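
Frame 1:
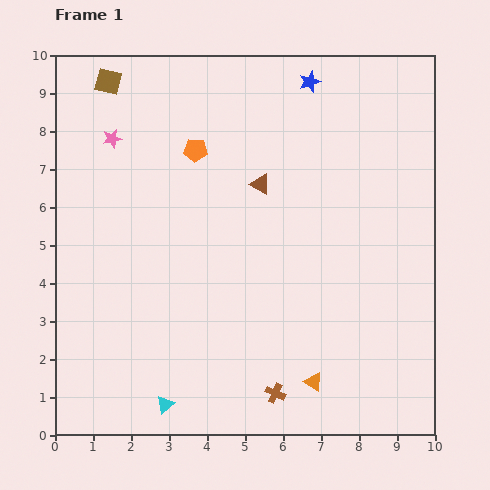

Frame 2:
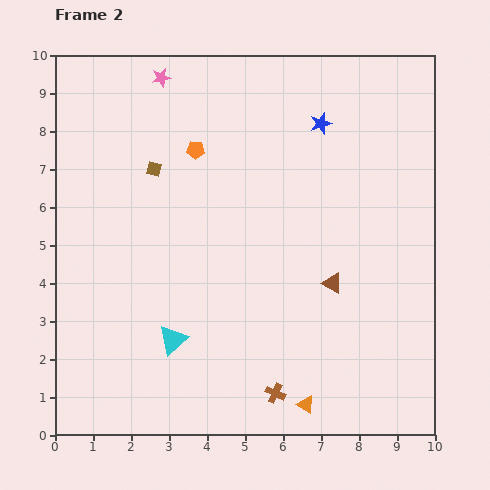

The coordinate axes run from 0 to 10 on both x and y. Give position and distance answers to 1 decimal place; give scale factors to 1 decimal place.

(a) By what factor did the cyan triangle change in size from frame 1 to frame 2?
1.6×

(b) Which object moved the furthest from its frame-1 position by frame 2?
the brown triangle

(moved 3.2; next 2.6)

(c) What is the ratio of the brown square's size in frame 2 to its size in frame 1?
0.6×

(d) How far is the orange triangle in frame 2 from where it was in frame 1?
0.6

The orange triangle moved from (6.8, 1.4) to (6.6, 0.8), a distance of √(0.2² + 0.6²) ≈ 0.6.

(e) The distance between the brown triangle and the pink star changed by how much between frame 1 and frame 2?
+2.9

Distance in frame 1: 4.1. Distance in frame 2: 7.0.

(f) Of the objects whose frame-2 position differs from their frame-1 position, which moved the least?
the orange triangle

(moved 0.6)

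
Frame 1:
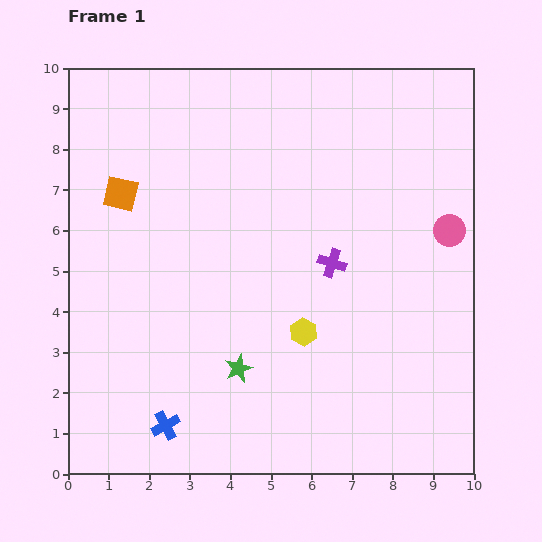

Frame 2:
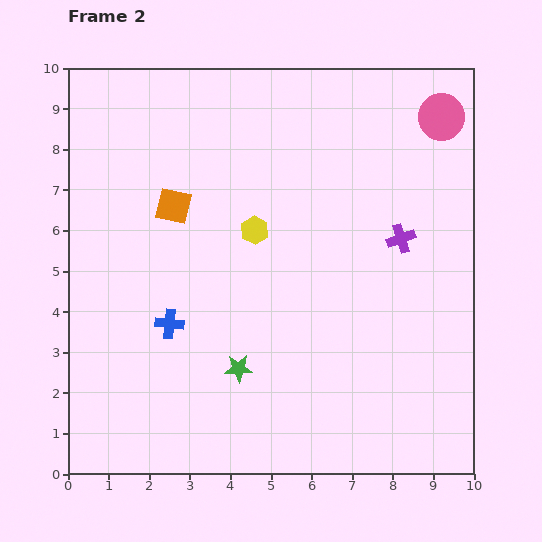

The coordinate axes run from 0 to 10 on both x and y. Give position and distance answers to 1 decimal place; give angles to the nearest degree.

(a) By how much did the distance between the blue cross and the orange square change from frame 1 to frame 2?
-2.9

Distance in frame 1: 5.8. Distance in frame 2: 2.9.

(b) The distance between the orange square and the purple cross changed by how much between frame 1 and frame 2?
+0.2

Distance in frame 1: 5.5. Distance in frame 2: 5.7.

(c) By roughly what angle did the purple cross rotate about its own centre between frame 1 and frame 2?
37° counter-clockwise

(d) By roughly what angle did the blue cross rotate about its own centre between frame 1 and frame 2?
34° clockwise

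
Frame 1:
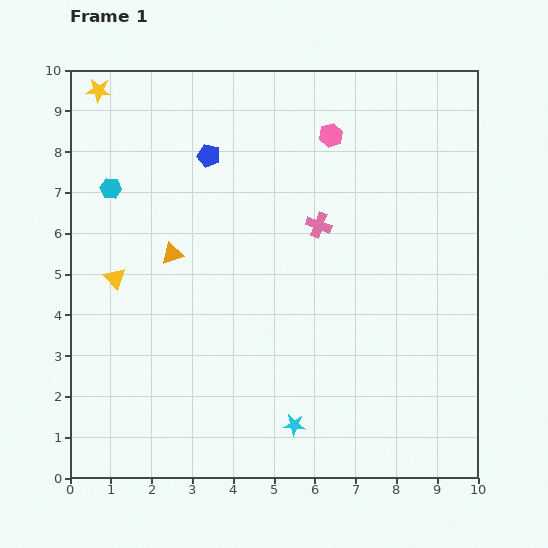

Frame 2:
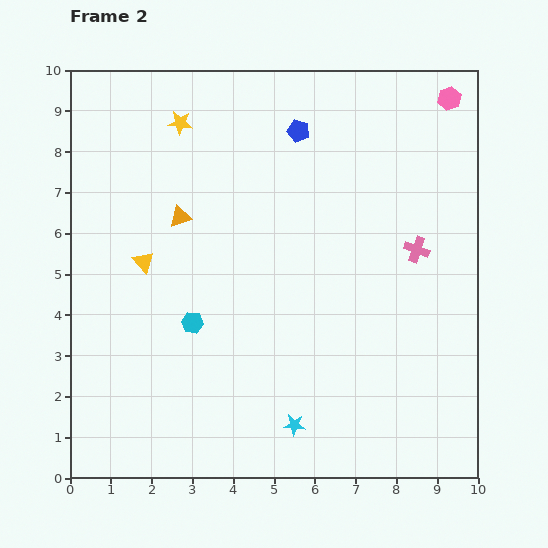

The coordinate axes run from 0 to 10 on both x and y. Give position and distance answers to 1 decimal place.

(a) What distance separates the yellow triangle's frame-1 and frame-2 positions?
0.8

The yellow triangle moved from (1.1, 4.9) to (1.8, 5.3), a distance of √(0.7² + 0.4²) ≈ 0.8.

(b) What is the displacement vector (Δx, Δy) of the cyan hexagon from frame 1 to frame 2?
(2.0, -3.3)

The cyan hexagon was at (1.0, 7.1) in frame 1 and (3.0, 3.8) in frame 2.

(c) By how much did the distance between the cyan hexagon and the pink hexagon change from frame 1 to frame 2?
+2.8

Distance in frame 1: 5.6. Distance in frame 2: 8.4.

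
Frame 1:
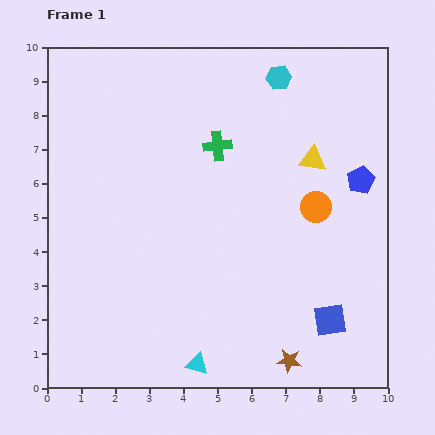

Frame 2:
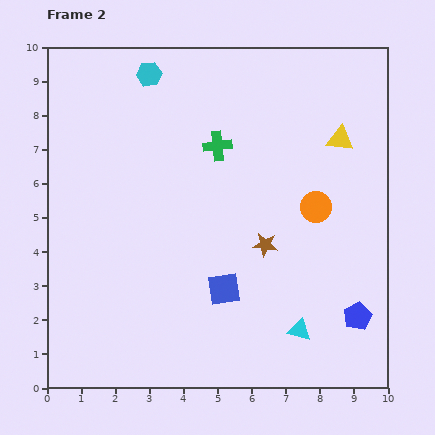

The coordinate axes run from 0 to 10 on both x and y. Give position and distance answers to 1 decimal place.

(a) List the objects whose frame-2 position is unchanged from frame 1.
the orange circle, the green cross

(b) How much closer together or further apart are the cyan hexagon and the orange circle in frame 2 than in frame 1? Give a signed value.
+2.3

Distance in frame 1: 4.0. Distance in frame 2: 6.3.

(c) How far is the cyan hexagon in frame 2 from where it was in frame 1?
3.8

The cyan hexagon moved from (6.8, 9.1) to (3.0, 9.2), a distance of √(3.8² + 0.1²) ≈ 3.8.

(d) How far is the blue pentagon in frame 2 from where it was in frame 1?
4.0

The blue pentagon moved from (9.2, 6.1) to (9.1, 2.1), a distance of √(0.1² + 4.0²) ≈ 4.0.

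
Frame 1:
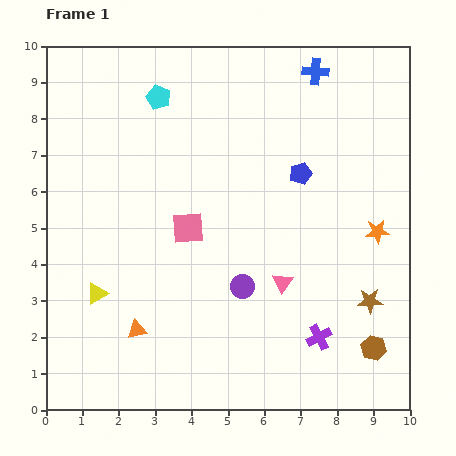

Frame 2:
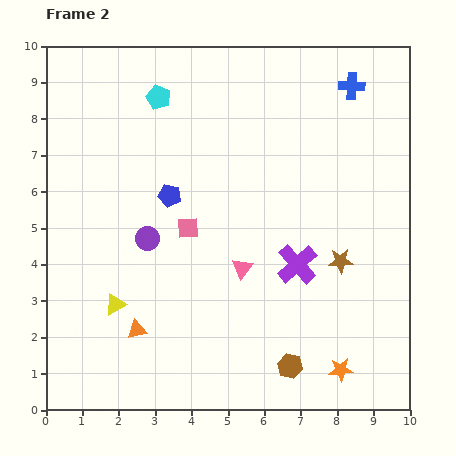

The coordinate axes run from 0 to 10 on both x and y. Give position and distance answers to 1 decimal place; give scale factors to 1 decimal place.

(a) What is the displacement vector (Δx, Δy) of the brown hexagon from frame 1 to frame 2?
(-2.3, -0.5)

The brown hexagon was at (9.0, 1.7) in frame 1 and (6.7, 1.2) in frame 2.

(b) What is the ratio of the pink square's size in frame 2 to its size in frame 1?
0.6×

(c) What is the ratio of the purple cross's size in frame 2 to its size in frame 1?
1.6×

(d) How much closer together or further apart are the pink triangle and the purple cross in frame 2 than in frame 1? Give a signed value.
-0.3

Distance in frame 1: 1.8. Distance in frame 2: 1.5.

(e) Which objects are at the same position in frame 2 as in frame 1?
the cyan pentagon, the orange triangle, the pink square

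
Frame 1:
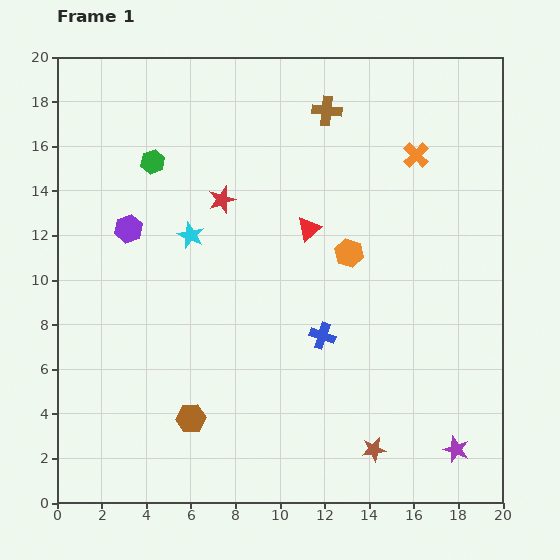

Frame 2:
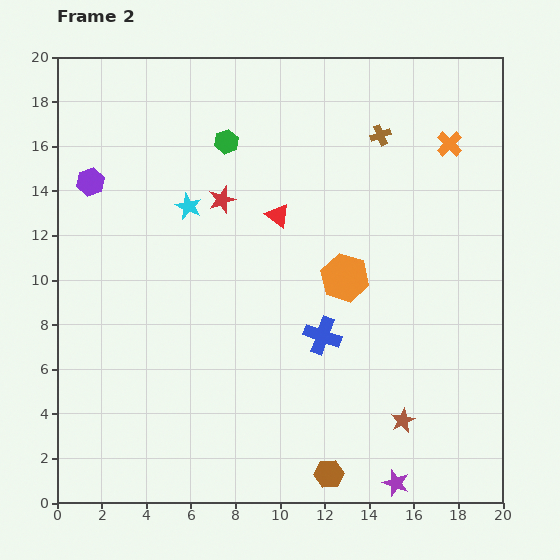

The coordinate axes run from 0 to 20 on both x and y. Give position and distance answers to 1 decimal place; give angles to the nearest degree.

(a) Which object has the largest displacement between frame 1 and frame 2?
the brown hexagon

(moved 6.7; next 3.4)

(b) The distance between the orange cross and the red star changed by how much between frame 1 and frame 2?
+1.6

Distance in frame 1: 8.9. Distance in frame 2: 10.5.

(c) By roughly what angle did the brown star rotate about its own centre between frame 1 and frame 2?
16° counter-clockwise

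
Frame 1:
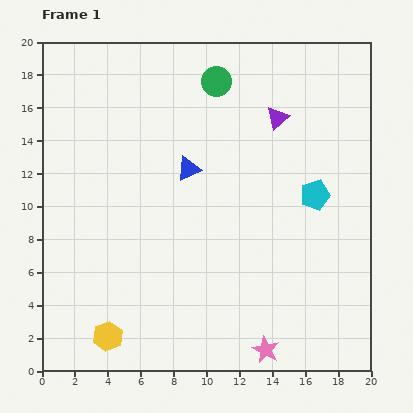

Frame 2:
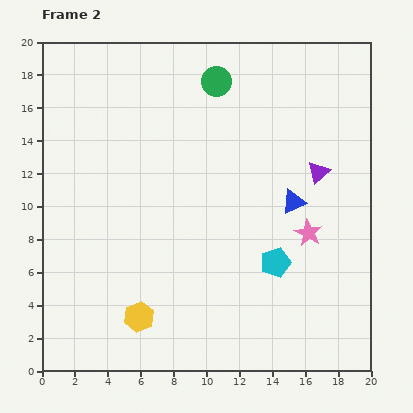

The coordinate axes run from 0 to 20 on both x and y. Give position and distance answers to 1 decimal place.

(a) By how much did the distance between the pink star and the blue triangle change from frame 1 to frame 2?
-9.9

Distance in frame 1: 12.0. Distance in frame 2: 2.1.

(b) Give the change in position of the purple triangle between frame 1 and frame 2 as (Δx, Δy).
(2.5, -3.3)

The purple triangle was at (14.3, 15.4) in frame 1 and (16.8, 12.1) in frame 2.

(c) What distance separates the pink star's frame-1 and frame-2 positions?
7.6

The pink star moved from (13.6, 1.3) to (16.2, 8.4), a distance of √(2.6² + 7.1²) ≈ 7.6.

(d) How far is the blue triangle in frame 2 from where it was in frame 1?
6.7

The blue triangle moved from (8.9, 12.3) to (15.3, 10.3), a distance of √(6.4² + 2.0²) ≈ 6.7.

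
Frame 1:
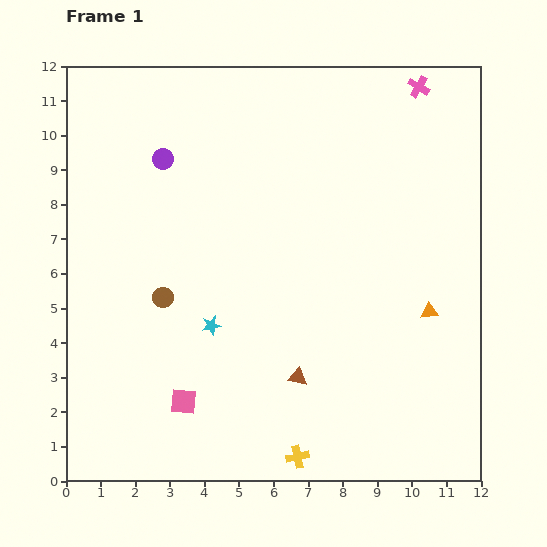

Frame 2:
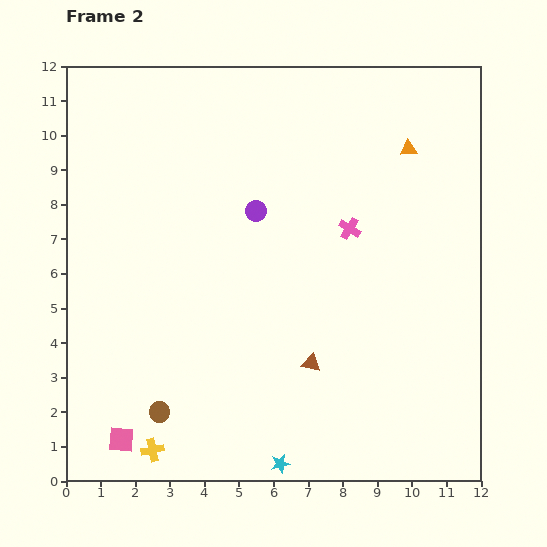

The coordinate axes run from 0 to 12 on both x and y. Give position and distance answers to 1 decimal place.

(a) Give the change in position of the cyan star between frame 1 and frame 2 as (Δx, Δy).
(2.0, -4.0)

The cyan star was at (4.2, 4.5) in frame 1 and (6.2, 0.5) in frame 2.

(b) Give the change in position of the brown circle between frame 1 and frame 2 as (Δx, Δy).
(-0.1, -3.3)

The brown circle was at (2.8, 5.3) in frame 1 and (2.7, 2.0) in frame 2.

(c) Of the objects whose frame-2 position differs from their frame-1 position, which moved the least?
the brown triangle

(moved 0.6)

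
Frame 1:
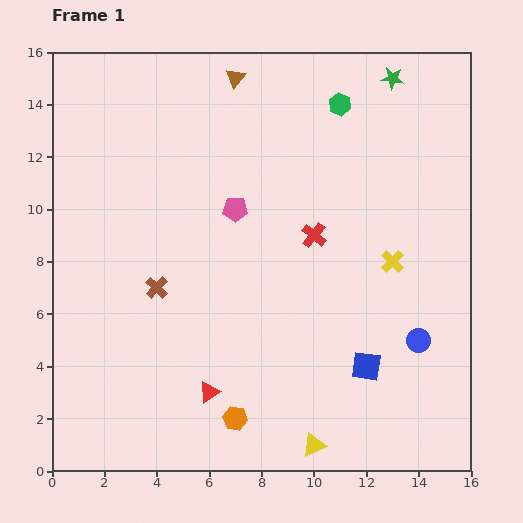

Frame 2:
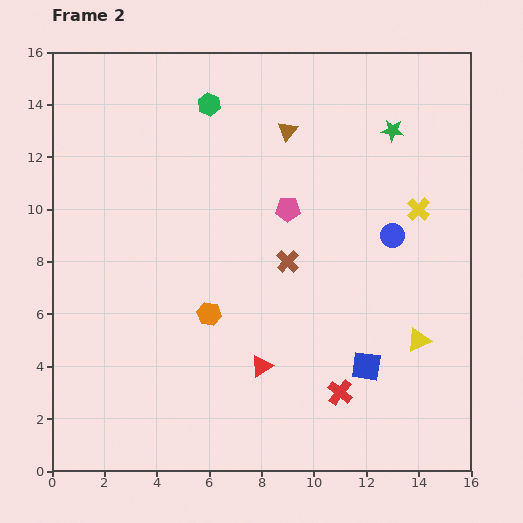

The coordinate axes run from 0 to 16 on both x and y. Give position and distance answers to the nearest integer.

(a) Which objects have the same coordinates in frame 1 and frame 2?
the blue square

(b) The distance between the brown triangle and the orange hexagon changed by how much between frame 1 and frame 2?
-5

Distance in frame 1: 13. Distance in frame 2: 8.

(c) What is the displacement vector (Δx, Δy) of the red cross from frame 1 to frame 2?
(1, -6)

The red cross was at (10, 9) in frame 1 and (11, 3) in frame 2.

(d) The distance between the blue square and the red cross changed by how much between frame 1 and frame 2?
-4

Distance in frame 1: 5. Distance in frame 2: 1.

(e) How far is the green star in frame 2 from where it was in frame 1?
2

The green star moved from (13, 15) to (13, 13), a distance of √(0² + 2²) ≈ 2.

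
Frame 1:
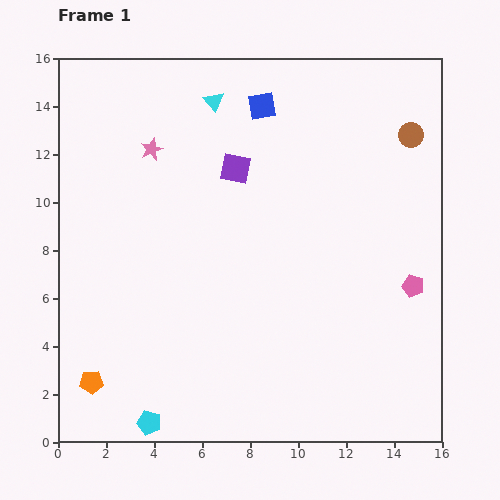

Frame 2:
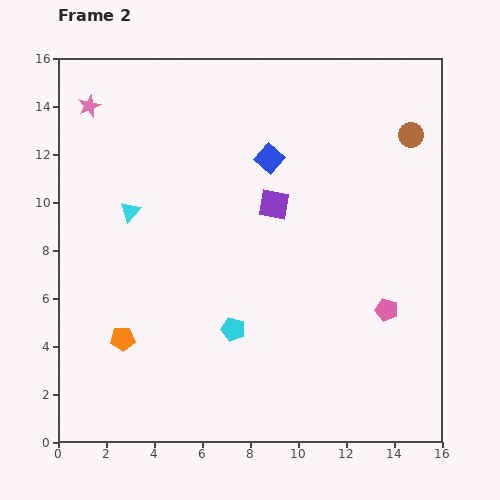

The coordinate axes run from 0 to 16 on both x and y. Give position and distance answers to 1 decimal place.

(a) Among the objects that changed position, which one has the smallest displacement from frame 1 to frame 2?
the pink pentagon

(moved 1.5)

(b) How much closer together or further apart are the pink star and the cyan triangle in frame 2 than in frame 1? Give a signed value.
+1.4

Distance in frame 1: 3.3. Distance in frame 2: 4.7.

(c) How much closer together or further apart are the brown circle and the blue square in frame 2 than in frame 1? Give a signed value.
-0.3

Distance in frame 1: 6.3. Distance in frame 2: 6.0.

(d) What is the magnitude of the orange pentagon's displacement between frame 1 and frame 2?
2.2

The orange pentagon moved from (1.4, 2.5) to (2.7, 4.3), a distance of √(1.3² + 1.8²) ≈ 2.2.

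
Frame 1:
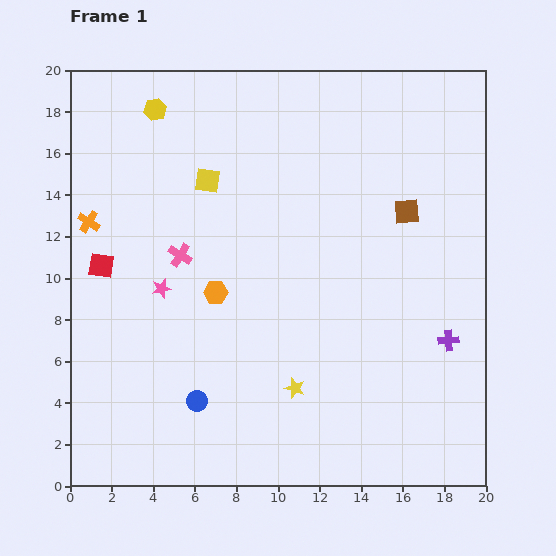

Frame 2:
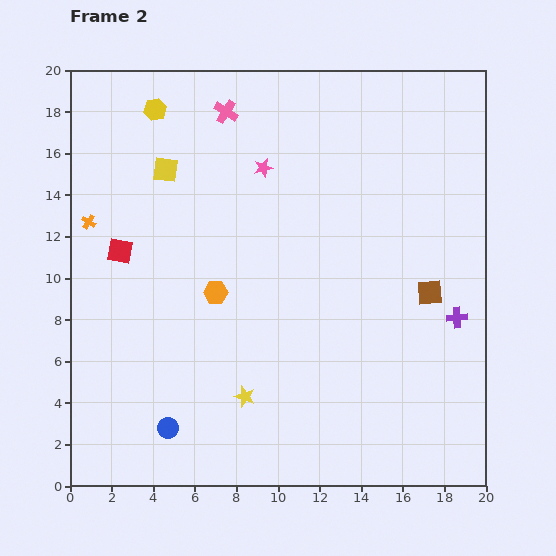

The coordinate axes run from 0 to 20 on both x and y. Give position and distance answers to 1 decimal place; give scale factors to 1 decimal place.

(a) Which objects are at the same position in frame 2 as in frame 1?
the yellow hexagon, the orange hexagon, the orange cross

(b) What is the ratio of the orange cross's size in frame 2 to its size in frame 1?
0.6×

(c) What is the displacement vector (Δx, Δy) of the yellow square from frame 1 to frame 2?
(-2.0, 0.5)

The yellow square was at (6.6, 14.7) in frame 1 and (4.6, 15.2) in frame 2.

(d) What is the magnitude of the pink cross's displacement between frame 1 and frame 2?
7.2

The pink cross moved from (5.3, 11.1) to (7.5, 18.0), a distance of √(2.2² + 6.9²) ≈ 7.2.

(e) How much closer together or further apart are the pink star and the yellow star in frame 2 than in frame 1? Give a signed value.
+3.0

Distance in frame 1: 8.0. Distance in frame 2: 11.0.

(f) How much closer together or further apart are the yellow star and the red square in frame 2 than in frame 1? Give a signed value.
-1.8

Distance in frame 1: 11.0. Distance in frame 2: 9.2.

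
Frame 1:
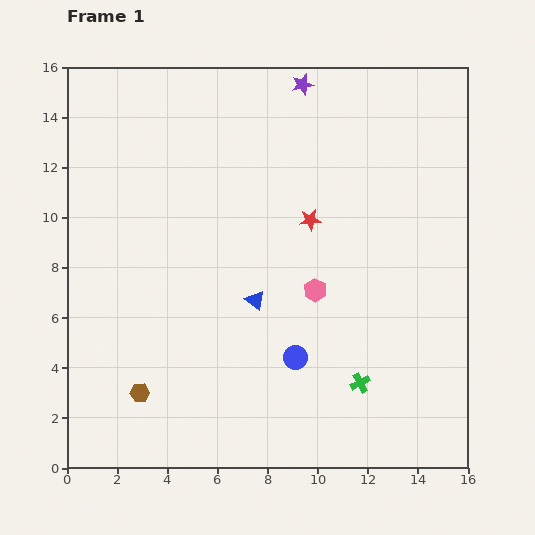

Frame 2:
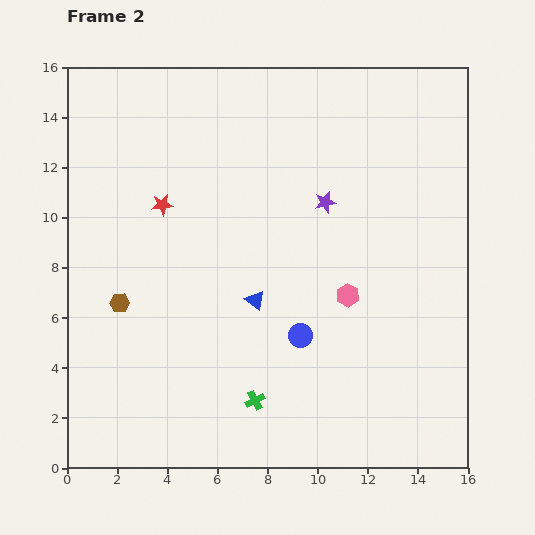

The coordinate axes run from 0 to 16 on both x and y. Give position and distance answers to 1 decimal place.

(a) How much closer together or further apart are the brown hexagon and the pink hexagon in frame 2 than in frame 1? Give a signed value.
+1.0

Distance in frame 1: 8.1. Distance in frame 2: 9.1.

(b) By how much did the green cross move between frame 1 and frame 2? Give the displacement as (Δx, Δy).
(-4.2, -0.7)

The green cross was at (11.7, 3.4) in frame 1 and (7.5, 2.7) in frame 2.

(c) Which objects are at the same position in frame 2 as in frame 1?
the blue triangle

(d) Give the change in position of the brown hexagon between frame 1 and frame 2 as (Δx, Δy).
(-0.8, 3.6)

The brown hexagon was at (2.9, 3.0) in frame 1 and (2.1, 6.6) in frame 2.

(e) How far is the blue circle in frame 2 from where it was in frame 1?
0.9

The blue circle moved from (9.1, 4.4) to (9.3, 5.3), a distance of √(0.2² + 0.9²) ≈ 0.9.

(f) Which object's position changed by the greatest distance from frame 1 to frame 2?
the red star

(moved 5.9; next 4.8)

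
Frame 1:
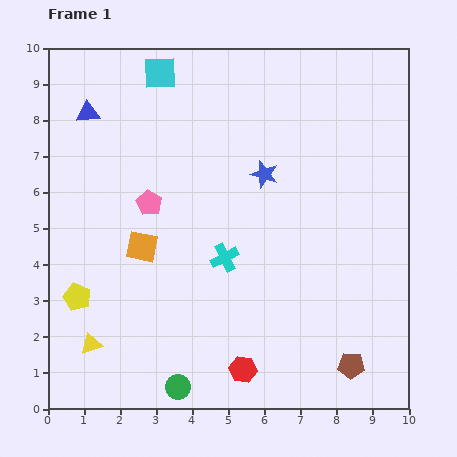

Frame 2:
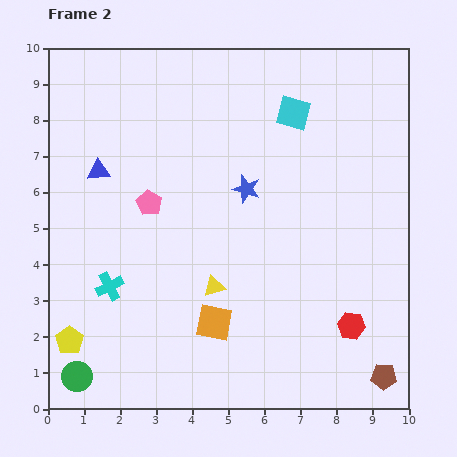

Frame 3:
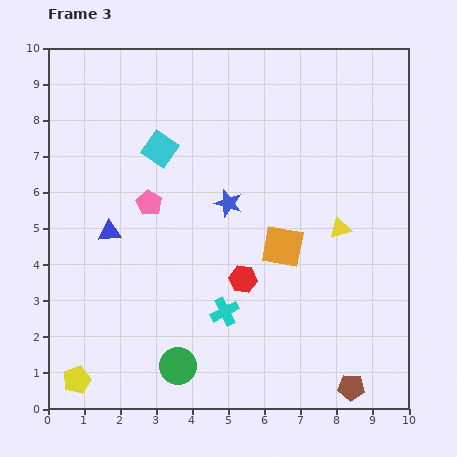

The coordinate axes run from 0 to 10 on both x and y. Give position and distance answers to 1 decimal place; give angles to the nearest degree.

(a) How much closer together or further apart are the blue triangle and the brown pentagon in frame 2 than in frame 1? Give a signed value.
-0.4

Distance in frame 1: 10.1. Distance in frame 2: 9.7.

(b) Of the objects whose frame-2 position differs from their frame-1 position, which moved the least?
the blue star

(moved 0.6)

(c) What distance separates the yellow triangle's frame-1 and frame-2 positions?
3.8

The yellow triangle moved from (1.2, 1.8) to (4.6, 3.4), a distance of √(3.4² + 1.6²) ≈ 3.8.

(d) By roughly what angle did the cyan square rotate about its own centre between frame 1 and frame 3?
37° clockwise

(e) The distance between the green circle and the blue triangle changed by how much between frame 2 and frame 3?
-1.5

Distance in frame 2: 5.7. Distance in frame 3: 4.2.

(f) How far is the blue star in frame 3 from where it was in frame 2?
0.6

The blue star moved from (5.5, 6.1) to (5.0, 5.7), a distance of √(0.5² + 0.4²) ≈ 0.6.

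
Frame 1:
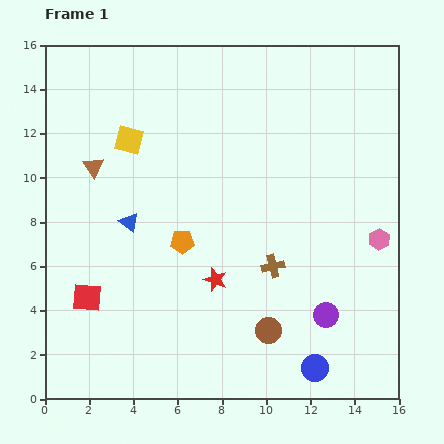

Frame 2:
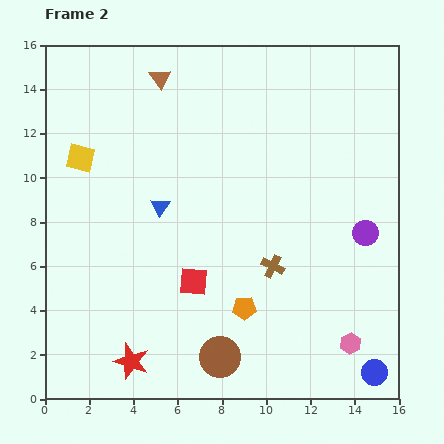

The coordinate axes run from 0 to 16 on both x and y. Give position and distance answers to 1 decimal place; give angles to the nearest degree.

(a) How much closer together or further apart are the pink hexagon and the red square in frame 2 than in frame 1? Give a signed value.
-5.9

Distance in frame 1: 13.5. Distance in frame 2: 7.6.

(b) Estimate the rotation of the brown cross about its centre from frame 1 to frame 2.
39° clockwise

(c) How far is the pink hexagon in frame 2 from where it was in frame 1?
4.9

The pink hexagon moved from (15.1, 7.2) to (13.8, 2.5), a distance of √(1.3² + 4.7²) ≈ 4.9.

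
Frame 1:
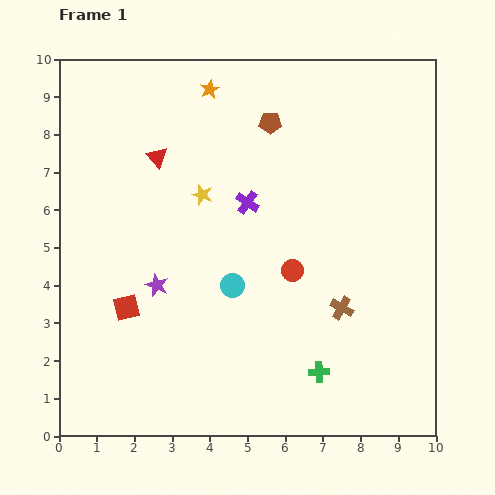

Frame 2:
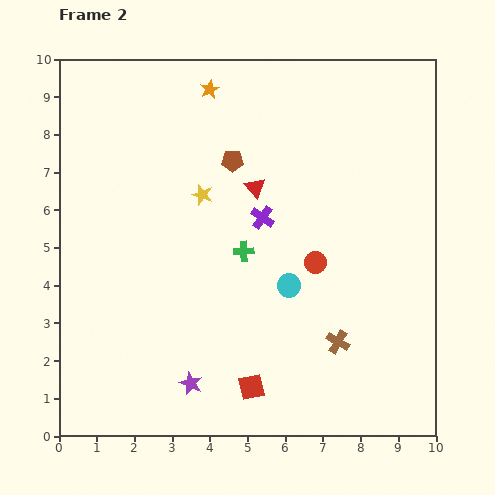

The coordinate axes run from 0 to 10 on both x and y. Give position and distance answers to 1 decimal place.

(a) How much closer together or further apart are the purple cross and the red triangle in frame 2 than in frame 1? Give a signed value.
-1.9

Distance in frame 1: 2.7. Distance in frame 2: 0.8.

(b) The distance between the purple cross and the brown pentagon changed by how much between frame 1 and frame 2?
-0.5

Distance in frame 1: 2.2. Distance in frame 2: 1.7.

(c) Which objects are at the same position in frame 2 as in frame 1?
the yellow star, the orange star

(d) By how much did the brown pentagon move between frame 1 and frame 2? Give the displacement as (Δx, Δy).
(-1.0, -1.0)

The brown pentagon was at (5.6, 8.3) in frame 1 and (4.6, 7.3) in frame 2.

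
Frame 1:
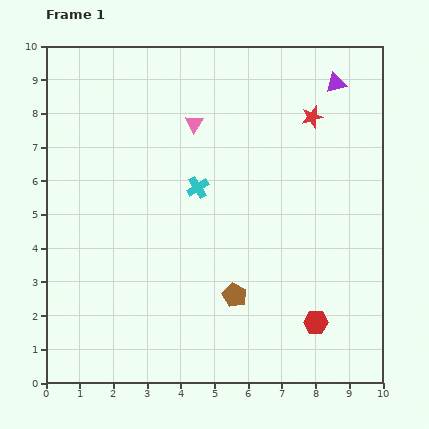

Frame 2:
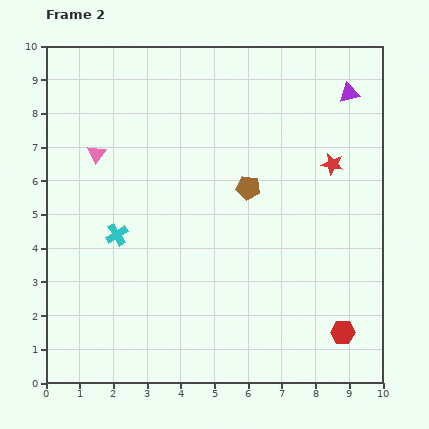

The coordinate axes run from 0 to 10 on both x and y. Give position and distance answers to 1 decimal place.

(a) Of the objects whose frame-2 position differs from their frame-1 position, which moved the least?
the purple triangle

(moved 0.5)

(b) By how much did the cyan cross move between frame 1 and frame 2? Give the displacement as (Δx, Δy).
(-2.4, -1.4)

The cyan cross was at (4.5, 5.8) in frame 1 and (2.1, 4.4) in frame 2.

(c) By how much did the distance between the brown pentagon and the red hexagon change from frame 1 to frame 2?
+2.6

Distance in frame 1: 2.5. Distance in frame 2: 5.1.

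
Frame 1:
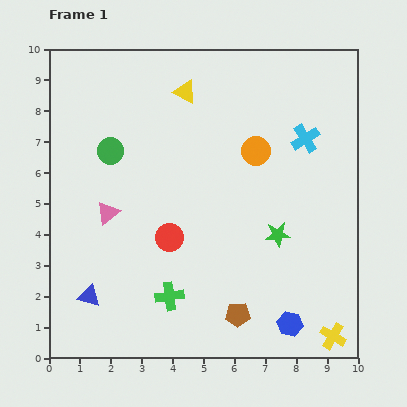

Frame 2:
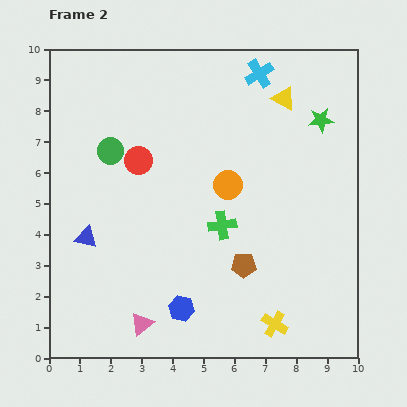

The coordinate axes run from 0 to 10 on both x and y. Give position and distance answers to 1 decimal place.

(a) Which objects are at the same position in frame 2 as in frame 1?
the green circle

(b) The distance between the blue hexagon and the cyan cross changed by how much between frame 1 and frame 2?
+2.0

Distance in frame 1: 6.0. Distance in frame 2: 8.0.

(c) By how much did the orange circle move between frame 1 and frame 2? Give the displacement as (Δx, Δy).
(-0.9, -1.1)

The orange circle was at (6.7, 6.7) in frame 1 and (5.8, 5.6) in frame 2.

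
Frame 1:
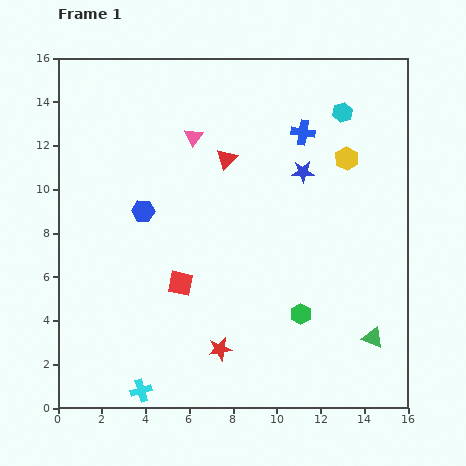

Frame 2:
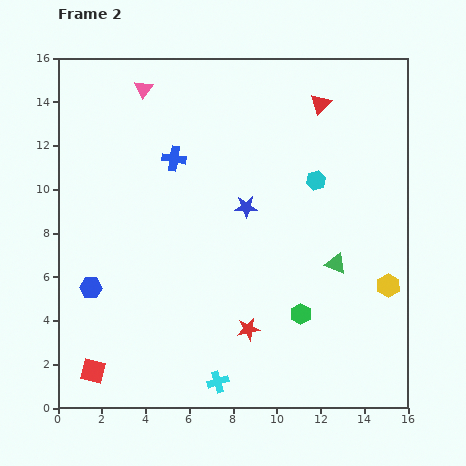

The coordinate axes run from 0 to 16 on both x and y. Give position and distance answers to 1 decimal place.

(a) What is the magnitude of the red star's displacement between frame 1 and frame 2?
1.6

The red star moved from (7.4, 2.7) to (8.7, 3.6), a distance of √(1.3² + 0.9²) ≈ 1.6.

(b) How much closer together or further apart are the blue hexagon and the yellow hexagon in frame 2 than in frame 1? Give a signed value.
+4.0

Distance in frame 1: 9.6. Distance in frame 2: 13.6.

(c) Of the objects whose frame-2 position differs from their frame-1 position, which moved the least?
the red star

(moved 1.6)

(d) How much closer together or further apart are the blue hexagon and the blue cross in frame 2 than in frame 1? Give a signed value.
-1.1

Distance in frame 1: 8.1. Distance in frame 2: 7.0.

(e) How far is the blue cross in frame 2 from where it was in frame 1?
6.0

The blue cross moved from (11.2, 12.6) to (5.3, 11.4), a distance of √(5.9² + 1.2²) ≈ 6.0.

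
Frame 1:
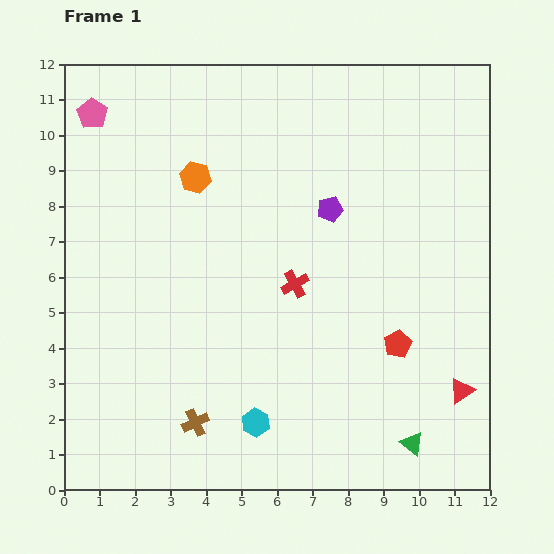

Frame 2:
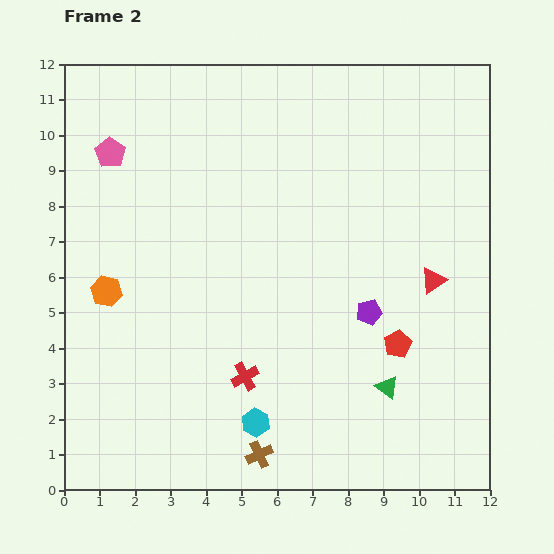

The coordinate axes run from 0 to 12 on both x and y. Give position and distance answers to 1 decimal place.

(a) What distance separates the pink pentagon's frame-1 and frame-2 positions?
1.2

The pink pentagon moved from (0.8, 10.6) to (1.3, 9.5), a distance of √(0.5² + 1.1²) ≈ 1.2.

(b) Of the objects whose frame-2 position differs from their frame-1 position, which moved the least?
the pink pentagon

(moved 1.2)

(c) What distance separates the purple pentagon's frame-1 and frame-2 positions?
3.1

The purple pentagon moved from (7.5, 7.9) to (8.6, 5.0), a distance of √(1.1² + 2.9²) ≈ 3.1.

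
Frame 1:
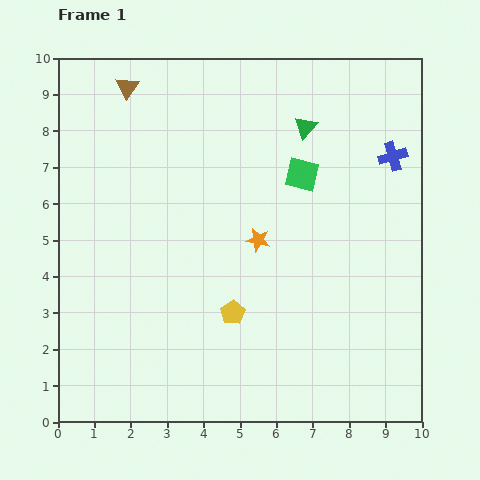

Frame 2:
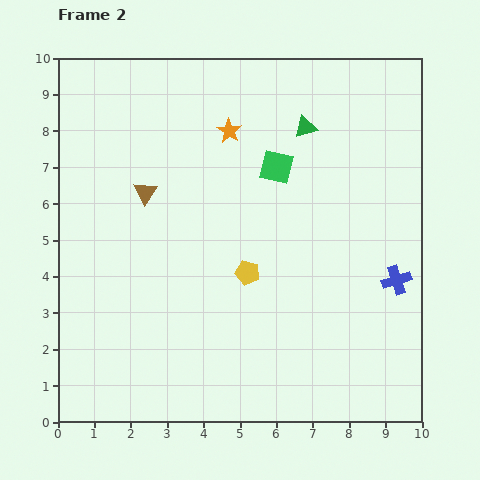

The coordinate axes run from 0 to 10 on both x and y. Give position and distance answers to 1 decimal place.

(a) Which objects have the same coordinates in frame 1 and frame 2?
the green triangle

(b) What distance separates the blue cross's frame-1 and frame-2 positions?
3.4

The blue cross moved from (9.2, 7.3) to (9.3, 3.9), a distance of √(0.1² + 3.4²) ≈ 3.4.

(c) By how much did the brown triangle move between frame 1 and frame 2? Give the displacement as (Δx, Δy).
(0.5, -2.9)

The brown triangle was at (1.9, 9.2) in frame 1 and (2.4, 6.3) in frame 2.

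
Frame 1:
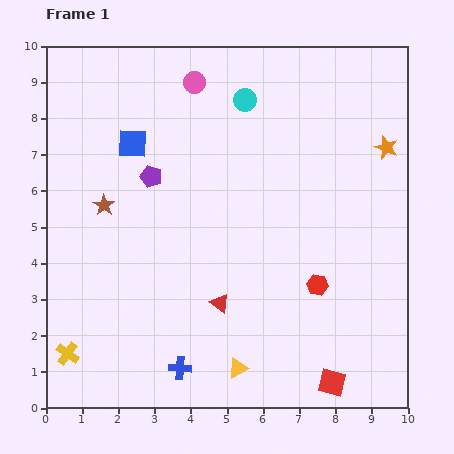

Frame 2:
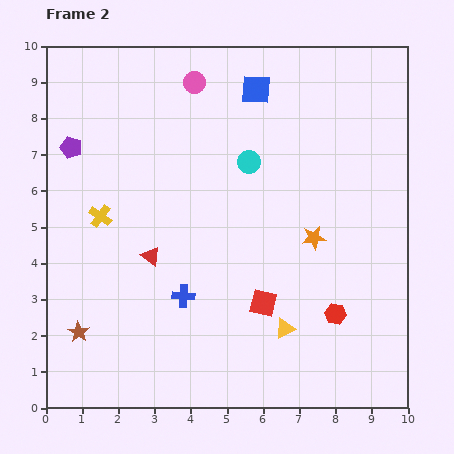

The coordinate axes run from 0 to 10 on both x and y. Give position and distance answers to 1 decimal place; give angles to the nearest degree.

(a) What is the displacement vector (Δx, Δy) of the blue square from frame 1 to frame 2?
(3.4, 1.5)

The blue square was at (2.4, 7.3) in frame 1 and (5.8, 8.8) in frame 2.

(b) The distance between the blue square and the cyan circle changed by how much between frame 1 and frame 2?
-1.3

Distance in frame 1: 3.3. Distance in frame 2: 2.0.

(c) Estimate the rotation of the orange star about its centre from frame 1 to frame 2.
29° counter-clockwise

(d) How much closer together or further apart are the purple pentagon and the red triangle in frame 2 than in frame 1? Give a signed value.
-0.3

Distance in frame 1: 4.0. Distance in frame 2: 3.7.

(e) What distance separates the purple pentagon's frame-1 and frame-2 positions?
2.3

The purple pentagon moved from (2.9, 6.4) to (0.7, 7.2), a distance of √(2.2² + 0.8²) ≈ 2.3.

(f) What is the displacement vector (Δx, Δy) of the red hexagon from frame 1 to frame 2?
(0.5, -0.8)

The red hexagon was at (7.5, 3.4) in frame 1 and (8.0, 2.6) in frame 2.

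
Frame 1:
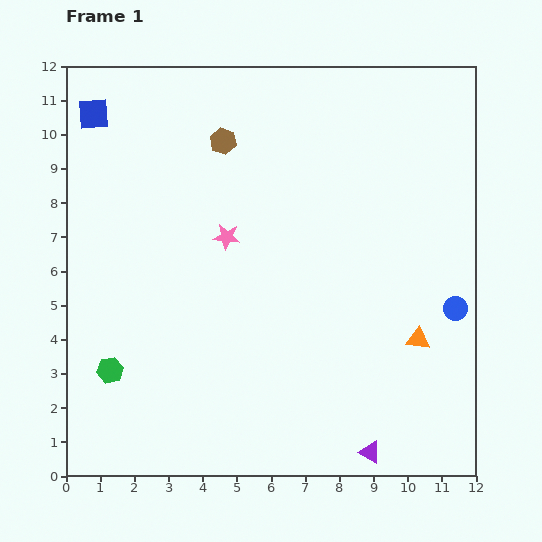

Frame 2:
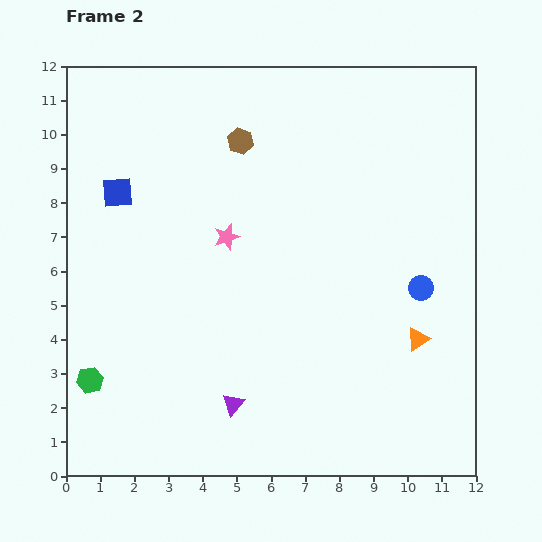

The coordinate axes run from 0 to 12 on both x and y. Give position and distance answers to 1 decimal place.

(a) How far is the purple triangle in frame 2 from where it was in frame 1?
4.2

The purple triangle moved from (8.9, 0.7) to (4.9, 2.1), a distance of √(4.0² + 1.4²) ≈ 4.2.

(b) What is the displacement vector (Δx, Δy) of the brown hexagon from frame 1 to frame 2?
(0.5, 0.0)

The brown hexagon was at (4.6, 9.8) in frame 1 and (5.1, 9.8) in frame 2.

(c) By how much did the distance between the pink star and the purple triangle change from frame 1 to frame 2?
-2.7

Distance in frame 1: 7.6. Distance in frame 2: 4.9.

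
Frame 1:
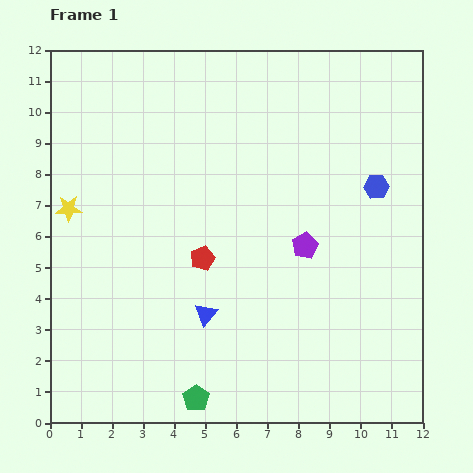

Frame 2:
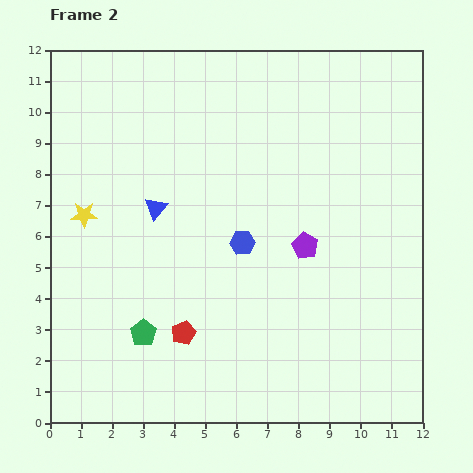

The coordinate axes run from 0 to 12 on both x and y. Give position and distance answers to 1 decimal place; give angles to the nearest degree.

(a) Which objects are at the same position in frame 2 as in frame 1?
the purple pentagon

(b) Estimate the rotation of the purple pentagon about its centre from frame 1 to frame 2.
15° counter-clockwise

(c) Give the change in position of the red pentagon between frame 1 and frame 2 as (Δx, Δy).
(-0.6, -2.4)

The red pentagon was at (4.9, 5.3) in frame 1 and (4.3, 2.9) in frame 2.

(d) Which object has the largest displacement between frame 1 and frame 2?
the blue hexagon

(moved 4.7; next 3.8)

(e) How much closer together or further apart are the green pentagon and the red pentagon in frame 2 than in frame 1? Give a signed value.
-3.2

Distance in frame 1: 4.5. Distance in frame 2: 1.3.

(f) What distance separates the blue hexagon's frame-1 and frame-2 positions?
4.7

The blue hexagon moved from (10.5, 7.6) to (6.2, 5.8), a distance of √(4.3² + 1.8²) ≈ 4.7.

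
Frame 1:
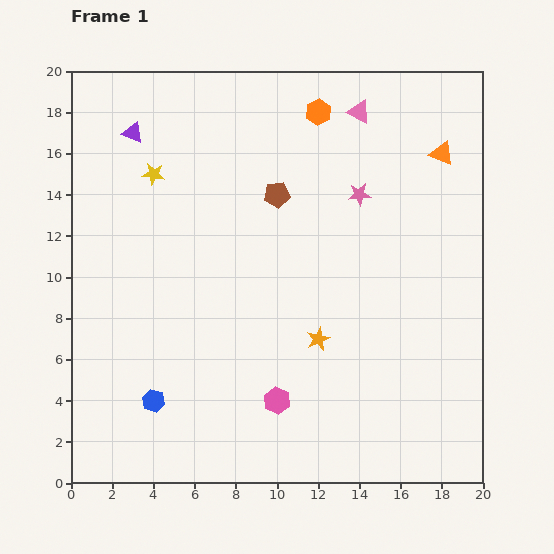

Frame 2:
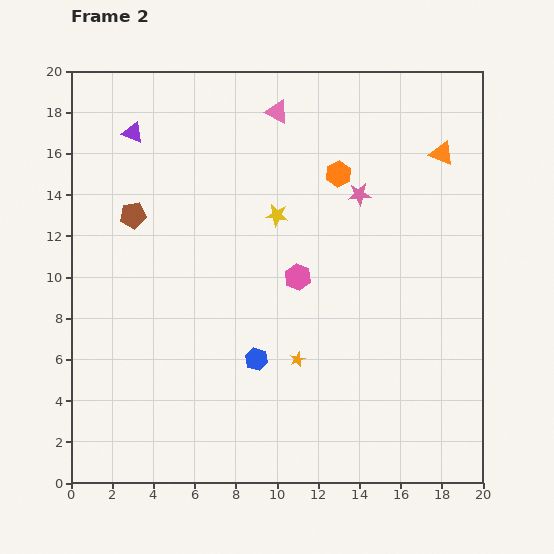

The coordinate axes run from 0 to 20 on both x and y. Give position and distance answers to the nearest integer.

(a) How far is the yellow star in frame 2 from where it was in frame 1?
6

The yellow star moved from (4, 15) to (10, 13), a distance of √(6² + 2²) ≈ 6.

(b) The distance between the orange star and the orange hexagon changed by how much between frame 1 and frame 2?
-2

Distance in frame 1: 11. Distance in frame 2: 9.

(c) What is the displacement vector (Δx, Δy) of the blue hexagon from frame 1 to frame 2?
(5, 2)

The blue hexagon was at (4, 4) in frame 1 and (9, 6) in frame 2.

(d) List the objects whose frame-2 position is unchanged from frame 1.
the purple triangle, the pink star, the orange triangle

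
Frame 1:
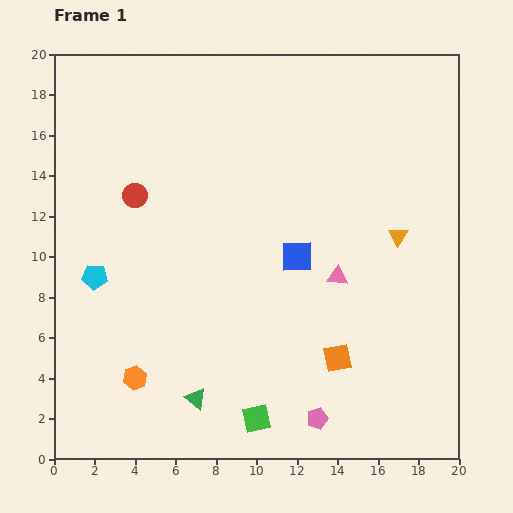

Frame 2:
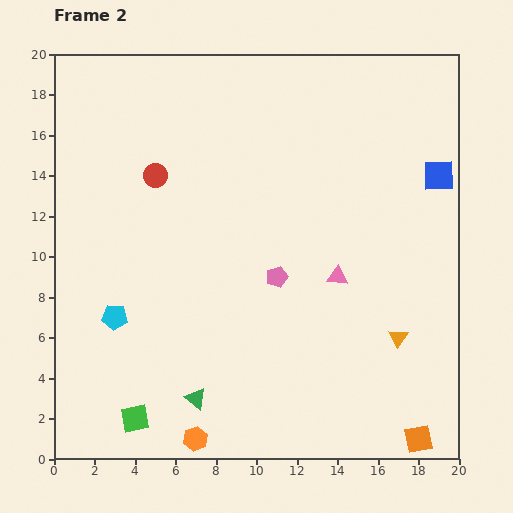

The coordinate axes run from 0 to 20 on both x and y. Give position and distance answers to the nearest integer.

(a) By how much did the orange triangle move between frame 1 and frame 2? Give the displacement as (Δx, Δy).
(0, -5)

The orange triangle was at (17, 11) in frame 1 and (17, 6) in frame 2.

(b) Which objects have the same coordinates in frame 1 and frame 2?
the pink triangle, the green triangle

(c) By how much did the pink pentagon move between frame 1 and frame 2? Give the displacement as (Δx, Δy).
(-2, 7)

The pink pentagon was at (13, 2) in frame 1 and (11, 9) in frame 2.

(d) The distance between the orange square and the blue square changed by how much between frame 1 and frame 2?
+8

Distance in frame 1: 5. Distance in frame 2: 13.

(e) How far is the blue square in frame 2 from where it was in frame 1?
8

The blue square moved from (12, 10) to (19, 14), a distance of √(7² + 4²) ≈ 8.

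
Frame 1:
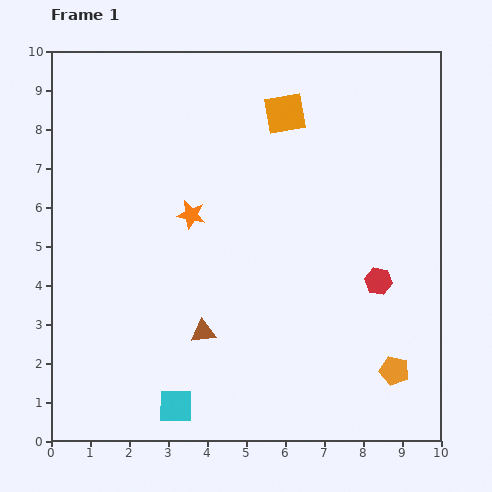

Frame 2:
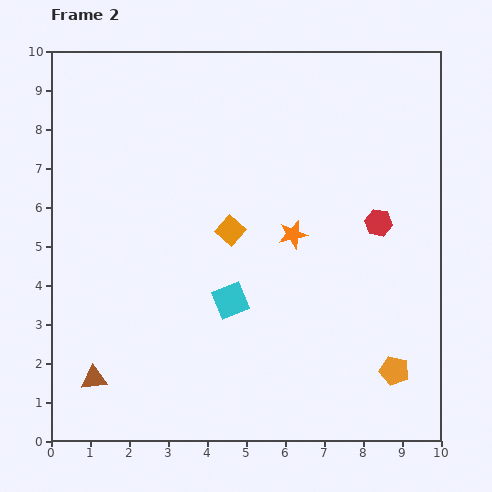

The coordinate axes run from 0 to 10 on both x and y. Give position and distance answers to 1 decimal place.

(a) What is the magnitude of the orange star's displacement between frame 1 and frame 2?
2.6

The orange star moved from (3.6, 5.8) to (6.2, 5.3), a distance of √(2.6² + 0.5²) ≈ 2.6.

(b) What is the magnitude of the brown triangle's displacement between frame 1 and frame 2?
3.0

The brown triangle moved from (3.9, 2.8) to (1.1, 1.6), a distance of √(2.8² + 1.2²) ≈ 3.0.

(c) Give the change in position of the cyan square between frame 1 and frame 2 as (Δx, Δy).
(1.4, 2.7)

The cyan square was at (3.2, 0.9) in frame 1 and (4.6, 3.6) in frame 2.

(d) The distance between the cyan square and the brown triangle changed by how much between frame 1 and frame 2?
+2.0

Distance in frame 1: 2.0. Distance in frame 2: 4.0.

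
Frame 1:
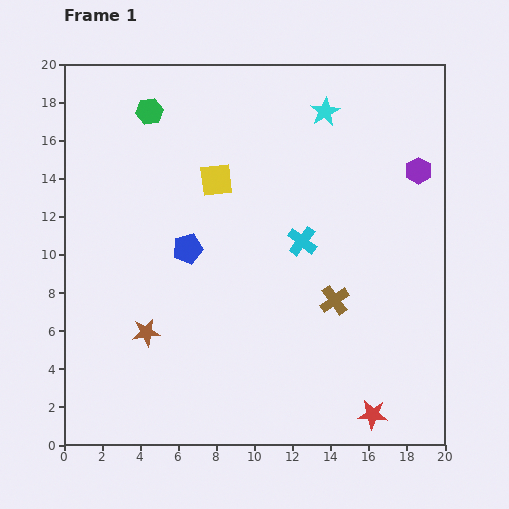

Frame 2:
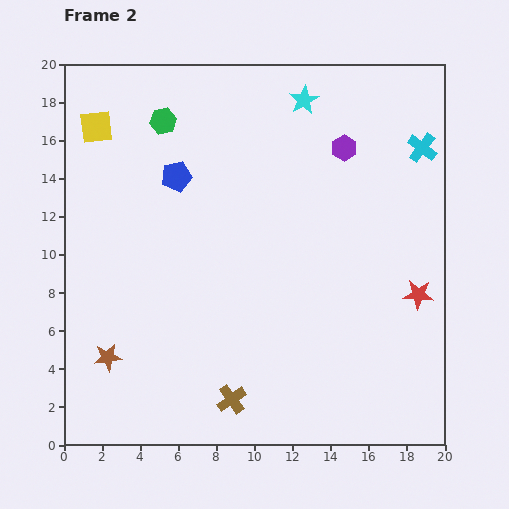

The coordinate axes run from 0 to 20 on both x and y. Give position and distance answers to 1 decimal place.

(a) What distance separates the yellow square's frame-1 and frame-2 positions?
6.9

The yellow square moved from (8.0, 13.9) to (1.7, 16.7), a distance of √(6.3² + 2.8²) ≈ 6.9.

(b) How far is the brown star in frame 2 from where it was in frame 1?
2.4

The brown star moved from (4.3, 5.9) to (2.3, 4.6), a distance of √(2.0² + 1.3²) ≈ 2.4.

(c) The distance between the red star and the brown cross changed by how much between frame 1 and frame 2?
+4.9

Distance in frame 1: 6.3. Distance in frame 2: 11.2.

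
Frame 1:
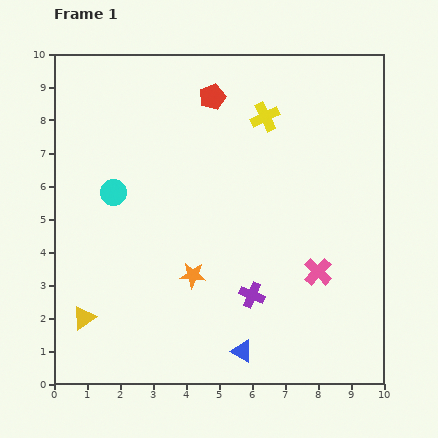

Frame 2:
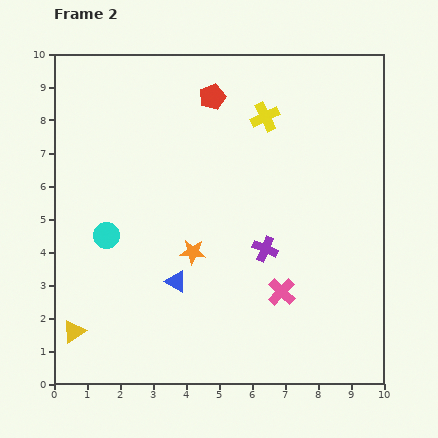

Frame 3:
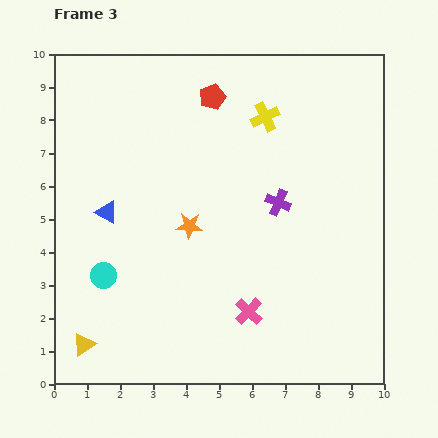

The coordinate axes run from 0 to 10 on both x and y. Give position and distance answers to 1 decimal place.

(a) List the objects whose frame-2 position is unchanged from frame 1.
the yellow cross, the red pentagon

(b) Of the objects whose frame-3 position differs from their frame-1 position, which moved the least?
the yellow triangle

(moved 0.8)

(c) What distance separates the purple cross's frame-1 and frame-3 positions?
2.9

The purple cross moved from (6.0, 2.7) to (6.8, 5.5), a distance of √(0.8² + 2.8²) ≈ 2.9.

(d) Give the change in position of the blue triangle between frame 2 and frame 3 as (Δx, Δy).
(-2.1, 2.1)

The blue triangle was at (3.7, 3.1) in frame 2 and (1.6, 5.2) in frame 3.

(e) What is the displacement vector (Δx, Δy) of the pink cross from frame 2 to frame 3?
(-1.0, -0.6)

The pink cross was at (6.9, 2.8) in frame 2 and (5.9, 2.2) in frame 3.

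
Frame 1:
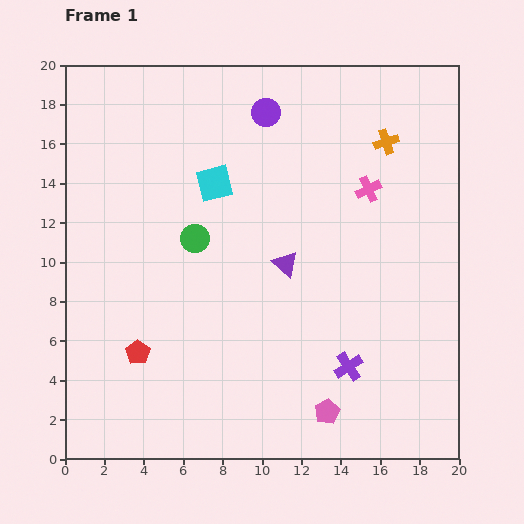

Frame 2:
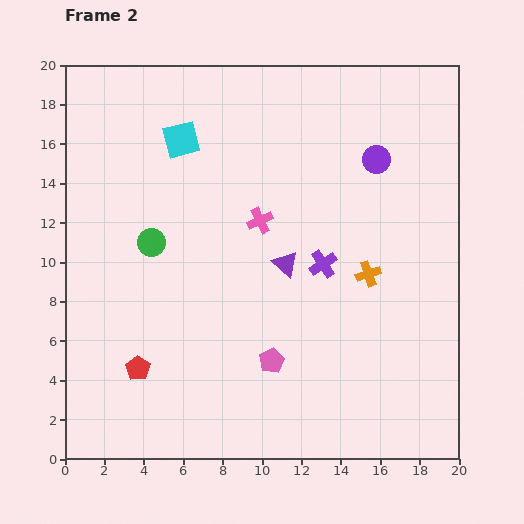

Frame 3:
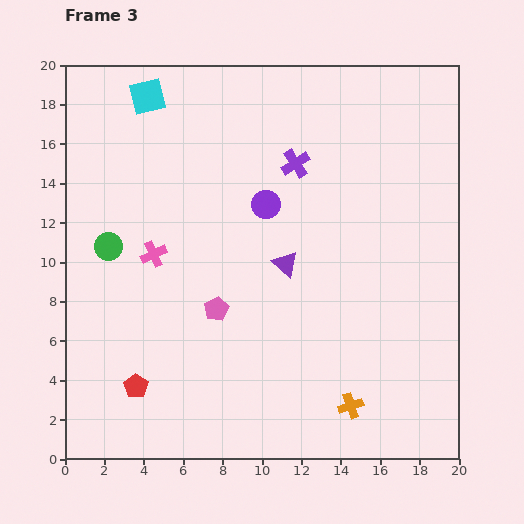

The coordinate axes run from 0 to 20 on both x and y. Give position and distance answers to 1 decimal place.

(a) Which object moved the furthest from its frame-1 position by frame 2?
the orange cross

(moved 6.8; next 6.1)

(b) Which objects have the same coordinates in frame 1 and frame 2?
the purple triangle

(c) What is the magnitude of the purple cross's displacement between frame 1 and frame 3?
10.6

The purple cross moved from (14.4, 4.7) to (11.7, 15.0), a distance of √(2.7² + 10.3²) ≈ 10.6.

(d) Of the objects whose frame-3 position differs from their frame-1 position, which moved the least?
the red pentagon

(moved 1.7)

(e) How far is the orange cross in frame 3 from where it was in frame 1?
13.5

The orange cross moved from (16.3, 16.1) to (14.5, 2.7), a distance of √(1.8² + 13.4²) ≈ 13.5.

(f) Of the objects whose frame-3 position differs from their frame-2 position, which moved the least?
the red pentagon

(moved 0.9)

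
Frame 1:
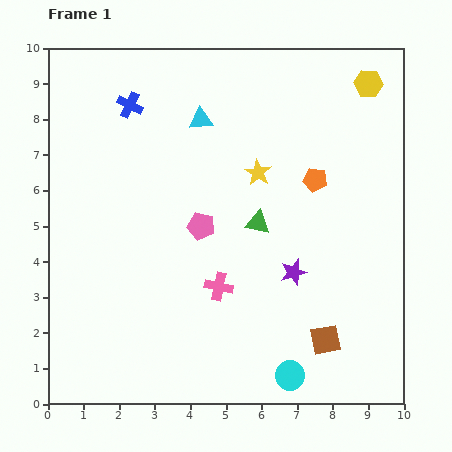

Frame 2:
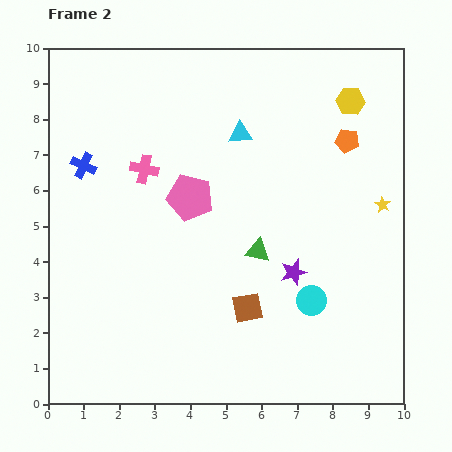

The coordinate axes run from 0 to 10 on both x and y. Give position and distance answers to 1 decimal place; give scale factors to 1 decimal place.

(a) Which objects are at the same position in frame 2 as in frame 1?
the purple star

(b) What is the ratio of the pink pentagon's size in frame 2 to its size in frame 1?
1.7×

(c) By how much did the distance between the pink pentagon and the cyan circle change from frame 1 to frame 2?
-0.4

Distance in frame 1: 4.9. Distance in frame 2: 4.5.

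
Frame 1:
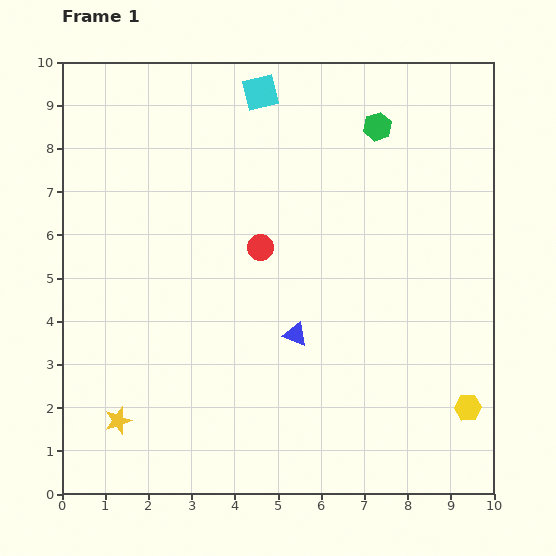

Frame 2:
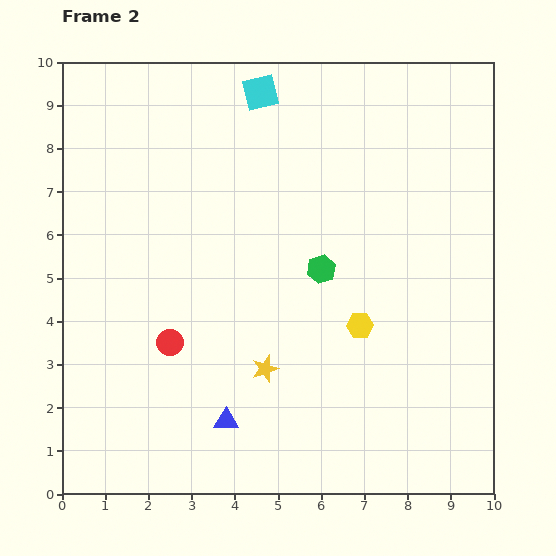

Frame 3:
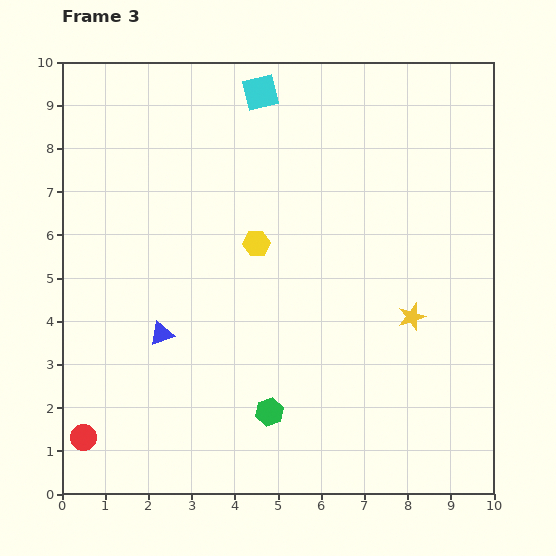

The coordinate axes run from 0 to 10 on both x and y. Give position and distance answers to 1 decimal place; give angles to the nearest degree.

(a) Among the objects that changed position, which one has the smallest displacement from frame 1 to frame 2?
the blue triangle

(moved 2.6)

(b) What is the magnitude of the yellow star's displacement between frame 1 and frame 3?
7.2

The yellow star moved from (1.3, 1.7) to (8.1, 4.1), a distance of √(6.8² + 2.4²) ≈ 7.2.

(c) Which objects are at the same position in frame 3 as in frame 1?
the cyan square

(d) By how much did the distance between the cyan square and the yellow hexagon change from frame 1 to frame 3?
-5.2

Distance in frame 1: 8.7. Distance in frame 3: 3.5.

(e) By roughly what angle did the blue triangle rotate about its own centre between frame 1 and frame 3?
40° counter-clockwise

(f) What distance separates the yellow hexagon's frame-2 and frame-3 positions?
3.1

The yellow hexagon moved from (6.9, 3.9) to (4.5, 5.8), a distance of √(2.4² + 1.9²) ≈ 3.1.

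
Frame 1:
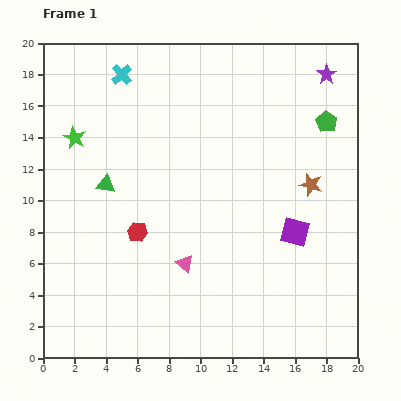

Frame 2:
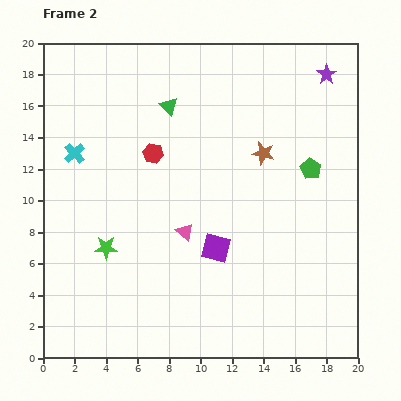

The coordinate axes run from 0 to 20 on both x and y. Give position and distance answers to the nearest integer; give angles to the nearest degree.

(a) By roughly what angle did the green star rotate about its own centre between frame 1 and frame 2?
27° counter-clockwise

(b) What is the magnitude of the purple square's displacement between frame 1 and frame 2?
5

The purple square moved from (16, 8) to (11, 7), a distance of √(5² + 1²) ≈ 5.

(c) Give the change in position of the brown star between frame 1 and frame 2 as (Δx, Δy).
(-3, 2)

The brown star was at (17, 11) in frame 1 and (14, 13) in frame 2.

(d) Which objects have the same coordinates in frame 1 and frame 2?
the purple star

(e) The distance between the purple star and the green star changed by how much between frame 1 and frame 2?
+2

Distance in frame 1: 16. Distance in frame 2: 18.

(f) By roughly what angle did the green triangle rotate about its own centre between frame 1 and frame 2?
38° clockwise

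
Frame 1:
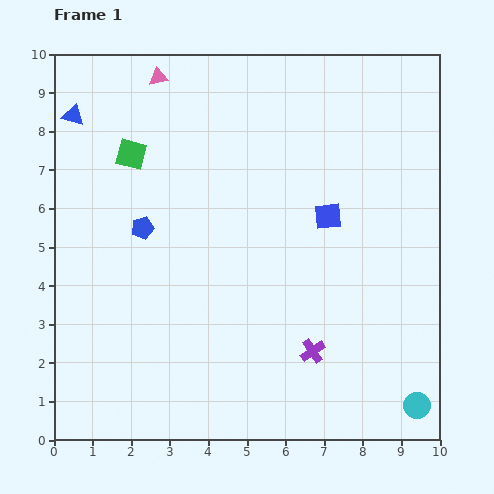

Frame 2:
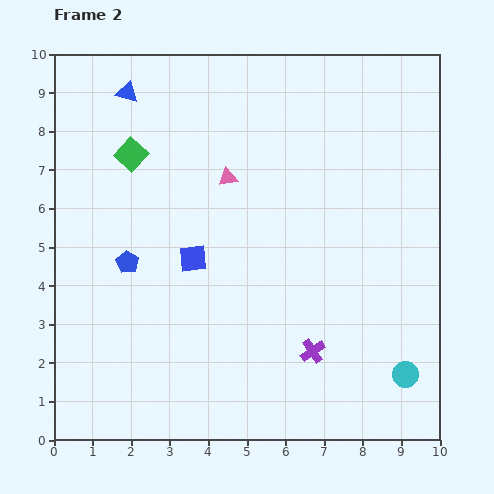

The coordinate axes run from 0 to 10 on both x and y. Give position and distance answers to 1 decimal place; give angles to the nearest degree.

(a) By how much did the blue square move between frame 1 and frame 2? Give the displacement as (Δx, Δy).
(-3.5, -1.1)

The blue square was at (7.1, 5.8) in frame 1 and (3.6, 4.7) in frame 2.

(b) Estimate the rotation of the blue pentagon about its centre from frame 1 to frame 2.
25° counter-clockwise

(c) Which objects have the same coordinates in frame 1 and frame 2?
the purple cross, the green square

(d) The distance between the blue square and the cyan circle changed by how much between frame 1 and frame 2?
+0.9

Distance in frame 1: 5.4. Distance in frame 2: 6.3.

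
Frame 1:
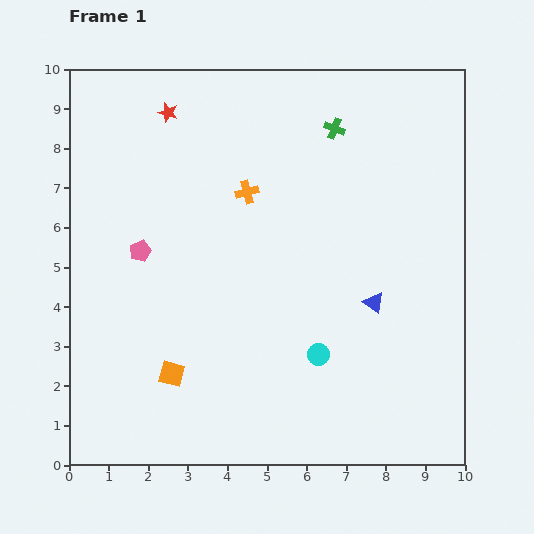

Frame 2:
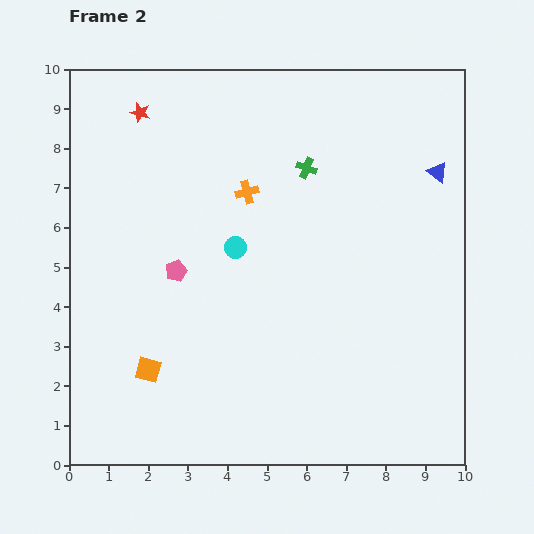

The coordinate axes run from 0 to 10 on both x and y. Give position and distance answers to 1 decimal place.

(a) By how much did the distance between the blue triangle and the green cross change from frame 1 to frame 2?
-1.2

Distance in frame 1: 4.5. Distance in frame 2: 3.3.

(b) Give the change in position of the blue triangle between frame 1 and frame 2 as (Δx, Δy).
(1.6, 3.3)

The blue triangle was at (7.7, 4.1) in frame 1 and (9.3, 7.4) in frame 2.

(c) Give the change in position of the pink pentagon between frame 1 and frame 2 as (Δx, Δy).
(0.9, -0.5)

The pink pentagon was at (1.8, 5.4) in frame 1 and (2.7, 4.9) in frame 2.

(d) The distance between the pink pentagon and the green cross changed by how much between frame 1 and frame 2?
-1.6

Distance in frame 1: 5.8. Distance in frame 2: 4.2.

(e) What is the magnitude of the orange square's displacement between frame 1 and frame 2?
0.6

The orange square moved from (2.6, 2.3) to (2.0, 2.4), a distance of √(0.6² + 0.1²) ≈ 0.6.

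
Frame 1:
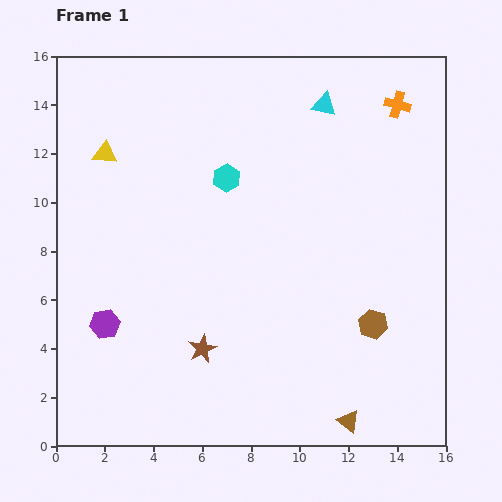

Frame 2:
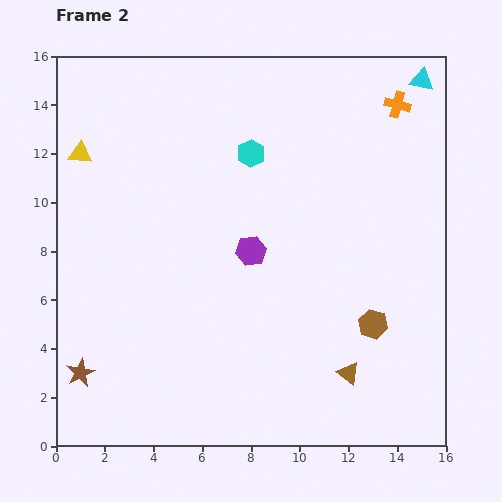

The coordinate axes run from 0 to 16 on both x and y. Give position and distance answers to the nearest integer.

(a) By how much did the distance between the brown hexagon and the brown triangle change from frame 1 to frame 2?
-2

Distance in frame 1: 4. Distance in frame 2: 2.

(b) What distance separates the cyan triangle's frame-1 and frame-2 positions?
4

The cyan triangle moved from (11, 14) to (15, 15), a distance of √(4² + 1²) ≈ 4.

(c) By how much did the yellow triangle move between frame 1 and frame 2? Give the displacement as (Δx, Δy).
(-1, 0)

The yellow triangle was at (2, 12) in frame 1 and (1, 12) in frame 2.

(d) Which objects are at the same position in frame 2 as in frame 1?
the orange cross, the brown hexagon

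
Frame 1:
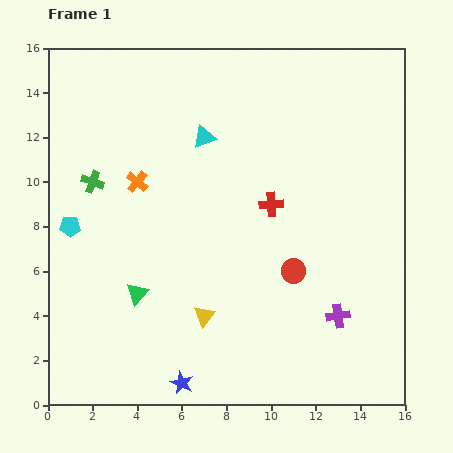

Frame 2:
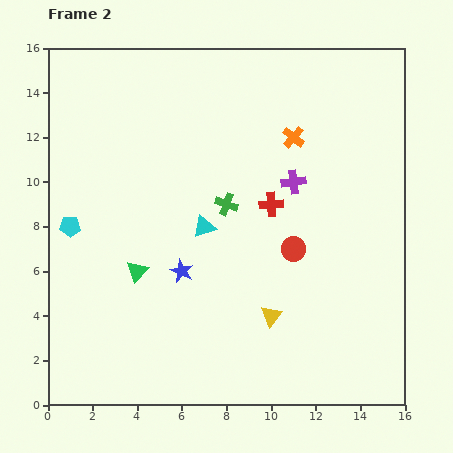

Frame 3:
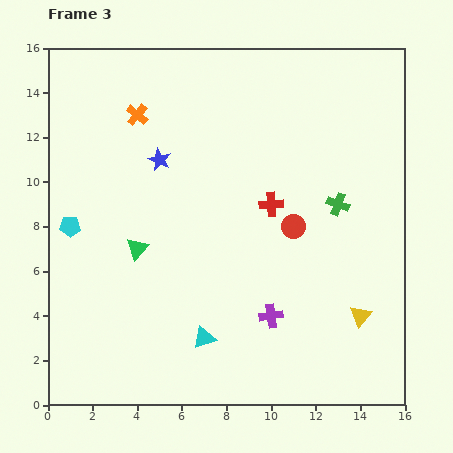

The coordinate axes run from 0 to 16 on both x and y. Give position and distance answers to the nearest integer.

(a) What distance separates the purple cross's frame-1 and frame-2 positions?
6

The purple cross moved from (13, 4) to (11, 10), a distance of √(2² + 6²) ≈ 6.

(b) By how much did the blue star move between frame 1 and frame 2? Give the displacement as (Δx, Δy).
(0, 5)

The blue star was at (6, 1) in frame 1 and (6, 6) in frame 2.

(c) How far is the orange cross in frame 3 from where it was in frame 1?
3

The orange cross moved from (4, 10) to (4, 13), a distance of √(0² + 3²) ≈ 3.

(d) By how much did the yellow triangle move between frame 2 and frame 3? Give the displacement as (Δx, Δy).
(4, 0)

The yellow triangle was at (10, 4) in frame 2 and (14, 4) in frame 3.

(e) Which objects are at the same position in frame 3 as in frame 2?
the red cross, the cyan pentagon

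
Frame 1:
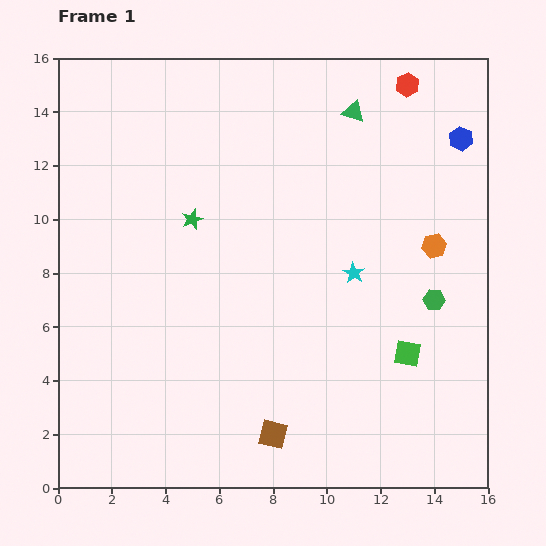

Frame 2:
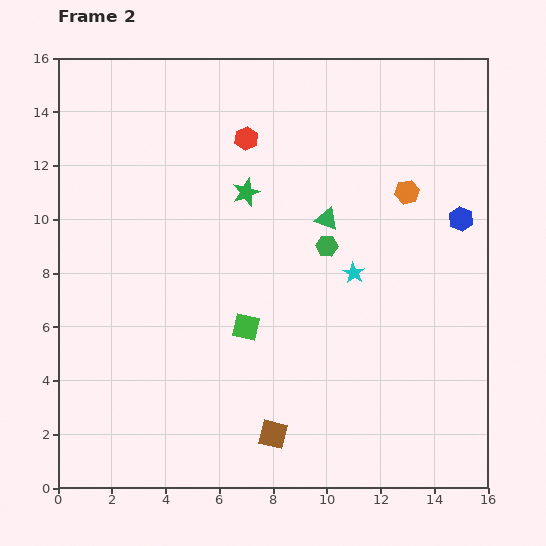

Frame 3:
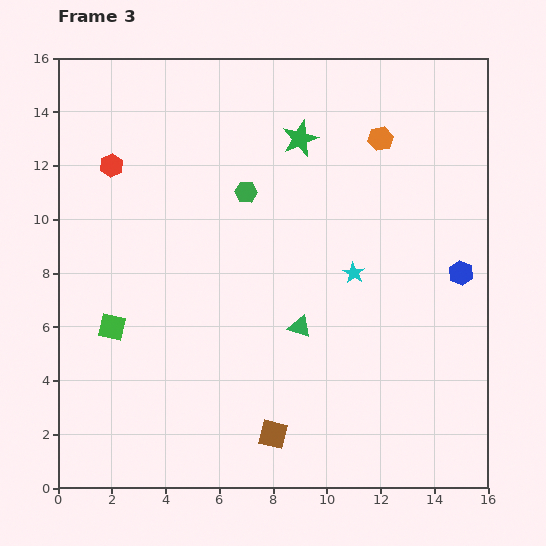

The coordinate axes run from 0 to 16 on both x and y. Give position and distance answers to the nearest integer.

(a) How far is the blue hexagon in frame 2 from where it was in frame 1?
3

The blue hexagon moved from (15, 13) to (15, 10), a distance of √(0² + 3²) ≈ 3.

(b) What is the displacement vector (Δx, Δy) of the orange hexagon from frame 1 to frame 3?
(-2, 4)

The orange hexagon was at (14, 9) in frame 1 and (12, 13) in frame 3.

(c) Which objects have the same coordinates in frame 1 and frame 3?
the brown square, the cyan star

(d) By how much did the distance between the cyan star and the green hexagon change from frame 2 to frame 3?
+4

Distance in frame 2: 1. Distance in frame 3: 5.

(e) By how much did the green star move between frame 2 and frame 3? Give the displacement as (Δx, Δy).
(2, 2)

The green star was at (7, 11) in frame 2 and (9, 13) in frame 3.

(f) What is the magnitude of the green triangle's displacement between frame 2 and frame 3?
4

The green triangle moved from (10, 10) to (9, 6), a distance of √(1² + 4²) ≈ 4.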